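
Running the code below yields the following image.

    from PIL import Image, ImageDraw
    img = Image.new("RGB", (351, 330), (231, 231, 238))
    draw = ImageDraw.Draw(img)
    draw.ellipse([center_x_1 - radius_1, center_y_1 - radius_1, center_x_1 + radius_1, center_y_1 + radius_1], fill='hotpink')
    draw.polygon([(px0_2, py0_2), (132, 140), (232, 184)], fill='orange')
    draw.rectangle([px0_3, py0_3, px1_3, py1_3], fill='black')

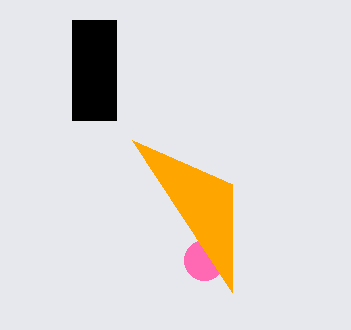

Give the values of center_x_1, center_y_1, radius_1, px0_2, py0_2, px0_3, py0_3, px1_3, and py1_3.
center_x_1 = 204; center_y_1 = 260; radius_1 = 20; px0_2 = 232; py0_2 = 292; px0_3 = 72; py0_3 = 20; px1_3 = 116; py1_3 = 120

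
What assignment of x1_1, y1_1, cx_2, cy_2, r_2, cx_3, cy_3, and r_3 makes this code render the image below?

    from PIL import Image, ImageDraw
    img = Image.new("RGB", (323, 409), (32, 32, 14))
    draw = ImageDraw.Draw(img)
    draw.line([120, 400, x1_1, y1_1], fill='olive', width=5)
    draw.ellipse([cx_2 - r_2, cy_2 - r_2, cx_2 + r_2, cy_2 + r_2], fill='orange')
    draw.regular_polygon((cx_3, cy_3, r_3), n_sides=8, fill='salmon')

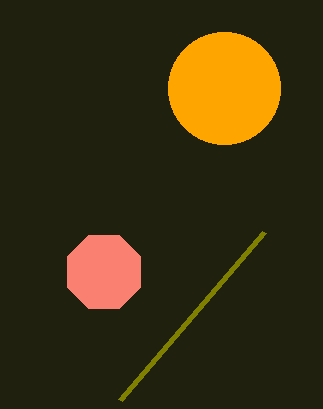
x1_1 = 264, y1_1 = 232, cx_2 = 224, cy_2 = 88, r_2 = 56, cx_3 = 104, cy_3 = 272, r_3 = 40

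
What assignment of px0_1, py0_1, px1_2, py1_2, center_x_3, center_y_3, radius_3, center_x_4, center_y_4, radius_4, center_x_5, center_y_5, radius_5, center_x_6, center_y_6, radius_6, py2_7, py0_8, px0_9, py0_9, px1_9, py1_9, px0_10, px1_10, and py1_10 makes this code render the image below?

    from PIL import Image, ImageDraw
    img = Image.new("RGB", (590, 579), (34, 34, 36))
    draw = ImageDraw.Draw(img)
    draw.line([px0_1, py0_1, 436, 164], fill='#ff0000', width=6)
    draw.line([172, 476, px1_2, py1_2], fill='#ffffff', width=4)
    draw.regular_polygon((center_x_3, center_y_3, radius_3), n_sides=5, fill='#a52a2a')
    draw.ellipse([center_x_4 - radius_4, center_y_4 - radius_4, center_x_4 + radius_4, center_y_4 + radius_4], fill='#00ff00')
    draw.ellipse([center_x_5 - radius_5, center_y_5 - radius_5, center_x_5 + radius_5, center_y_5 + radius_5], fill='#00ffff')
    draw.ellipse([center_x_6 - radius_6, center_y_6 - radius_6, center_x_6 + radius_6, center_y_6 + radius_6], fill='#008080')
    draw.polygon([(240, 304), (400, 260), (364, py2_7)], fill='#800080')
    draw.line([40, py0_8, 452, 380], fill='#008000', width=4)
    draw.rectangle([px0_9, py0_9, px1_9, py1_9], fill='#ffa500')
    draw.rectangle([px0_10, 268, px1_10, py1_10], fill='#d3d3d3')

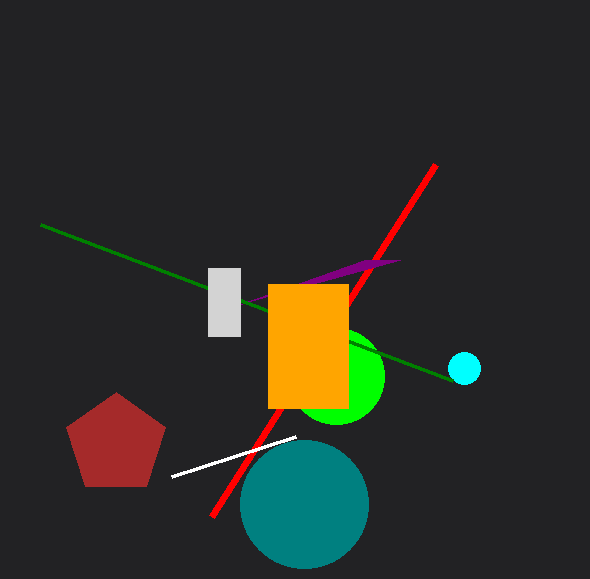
px0_1 = 212; py0_1 = 516; px1_2 = 296; py1_2 = 436; center_x_3 = 116; center_y_3 = 444; radius_3 = 52; center_x_4 = 336; center_y_4 = 376; radius_4 = 48; center_x_5 = 464; center_y_5 = 368; radius_5 = 16; center_x_6 = 304; center_y_6 = 504; radius_6 = 64; py2_7 = 260; py0_8 = 224; px0_9 = 268; py0_9 = 284; px1_9 = 348; py1_9 = 408; px0_10 = 208; px1_10 = 240; py1_10 = 336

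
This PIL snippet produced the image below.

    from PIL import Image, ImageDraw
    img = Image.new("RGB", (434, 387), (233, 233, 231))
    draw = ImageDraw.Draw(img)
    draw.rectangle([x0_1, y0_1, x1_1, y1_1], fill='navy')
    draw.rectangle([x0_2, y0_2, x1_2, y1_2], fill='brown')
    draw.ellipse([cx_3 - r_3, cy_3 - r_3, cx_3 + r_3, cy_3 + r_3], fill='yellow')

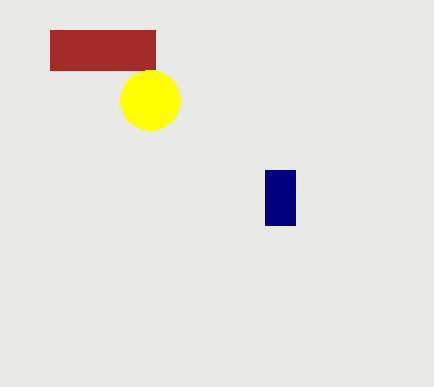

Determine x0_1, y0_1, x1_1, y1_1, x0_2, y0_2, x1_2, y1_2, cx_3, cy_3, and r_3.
x0_1 = 265; y0_1 = 170; x1_1 = 295; y1_1 = 225; x0_2 = 50; y0_2 = 30; x1_2 = 155; y1_2 = 70; cx_3 = 150; cy_3 = 100; r_3 = 30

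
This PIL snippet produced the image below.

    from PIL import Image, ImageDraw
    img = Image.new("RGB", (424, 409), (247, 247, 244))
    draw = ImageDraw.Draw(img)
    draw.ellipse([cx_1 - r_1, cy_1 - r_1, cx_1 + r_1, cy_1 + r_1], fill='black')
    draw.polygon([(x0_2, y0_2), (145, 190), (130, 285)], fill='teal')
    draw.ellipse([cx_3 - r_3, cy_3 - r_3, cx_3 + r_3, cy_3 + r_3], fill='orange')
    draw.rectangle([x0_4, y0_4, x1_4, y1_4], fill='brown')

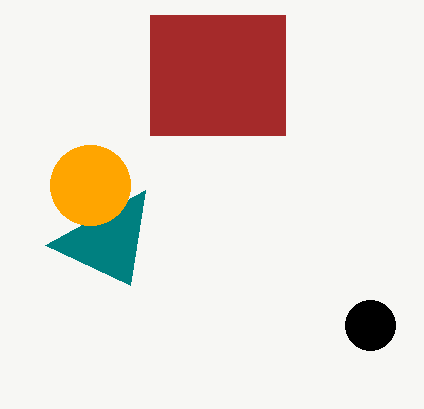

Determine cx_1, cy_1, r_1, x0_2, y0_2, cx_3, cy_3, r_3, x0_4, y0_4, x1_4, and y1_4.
cx_1 = 370; cy_1 = 325; r_1 = 25; x0_2 = 45; y0_2 = 245; cx_3 = 90; cy_3 = 185; r_3 = 40; x0_4 = 150; y0_4 = 15; x1_4 = 285; y1_4 = 135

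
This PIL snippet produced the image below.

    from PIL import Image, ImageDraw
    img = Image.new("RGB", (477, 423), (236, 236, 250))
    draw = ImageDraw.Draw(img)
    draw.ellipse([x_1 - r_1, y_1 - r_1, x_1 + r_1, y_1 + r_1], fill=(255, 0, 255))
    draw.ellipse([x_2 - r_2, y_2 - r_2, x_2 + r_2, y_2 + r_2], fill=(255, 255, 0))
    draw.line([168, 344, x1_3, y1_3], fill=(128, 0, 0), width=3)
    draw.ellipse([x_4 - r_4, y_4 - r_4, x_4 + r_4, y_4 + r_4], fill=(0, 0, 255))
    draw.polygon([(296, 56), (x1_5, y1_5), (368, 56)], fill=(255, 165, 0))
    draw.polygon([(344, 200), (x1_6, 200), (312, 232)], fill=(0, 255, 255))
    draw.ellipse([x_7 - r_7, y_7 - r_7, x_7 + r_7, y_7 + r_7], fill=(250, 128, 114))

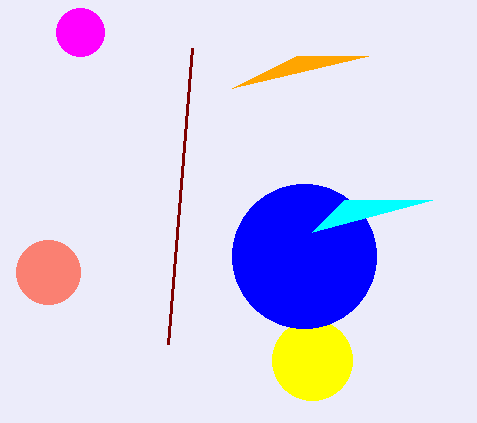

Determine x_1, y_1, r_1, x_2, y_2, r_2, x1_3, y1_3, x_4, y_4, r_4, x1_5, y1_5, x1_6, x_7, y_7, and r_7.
x_1 = 80, y_1 = 32, r_1 = 24, x_2 = 312, y_2 = 360, r_2 = 40, x1_3 = 192, y1_3 = 48, x_4 = 304, y_4 = 256, r_4 = 72, x1_5 = 232, y1_5 = 88, x1_6 = 432, x_7 = 48, y_7 = 272, r_7 = 32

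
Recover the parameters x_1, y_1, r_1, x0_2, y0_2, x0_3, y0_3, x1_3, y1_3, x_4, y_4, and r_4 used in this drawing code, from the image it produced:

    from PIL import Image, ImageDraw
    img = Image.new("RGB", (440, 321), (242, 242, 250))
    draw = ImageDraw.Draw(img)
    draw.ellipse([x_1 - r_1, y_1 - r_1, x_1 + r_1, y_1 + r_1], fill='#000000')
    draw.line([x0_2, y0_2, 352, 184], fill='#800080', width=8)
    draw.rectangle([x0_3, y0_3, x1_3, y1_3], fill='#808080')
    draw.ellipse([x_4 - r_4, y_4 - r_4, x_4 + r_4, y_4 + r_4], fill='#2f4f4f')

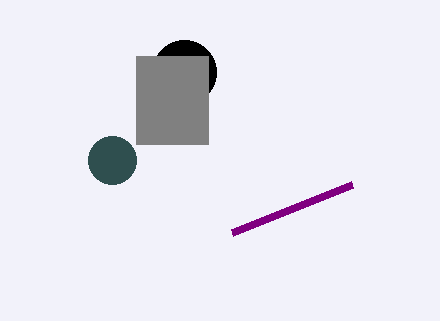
x_1 = 184, y_1 = 72, r_1 = 32, x0_2 = 232, y0_2 = 232, x0_3 = 136, y0_3 = 56, x1_3 = 208, y1_3 = 144, x_4 = 112, y_4 = 160, r_4 = 24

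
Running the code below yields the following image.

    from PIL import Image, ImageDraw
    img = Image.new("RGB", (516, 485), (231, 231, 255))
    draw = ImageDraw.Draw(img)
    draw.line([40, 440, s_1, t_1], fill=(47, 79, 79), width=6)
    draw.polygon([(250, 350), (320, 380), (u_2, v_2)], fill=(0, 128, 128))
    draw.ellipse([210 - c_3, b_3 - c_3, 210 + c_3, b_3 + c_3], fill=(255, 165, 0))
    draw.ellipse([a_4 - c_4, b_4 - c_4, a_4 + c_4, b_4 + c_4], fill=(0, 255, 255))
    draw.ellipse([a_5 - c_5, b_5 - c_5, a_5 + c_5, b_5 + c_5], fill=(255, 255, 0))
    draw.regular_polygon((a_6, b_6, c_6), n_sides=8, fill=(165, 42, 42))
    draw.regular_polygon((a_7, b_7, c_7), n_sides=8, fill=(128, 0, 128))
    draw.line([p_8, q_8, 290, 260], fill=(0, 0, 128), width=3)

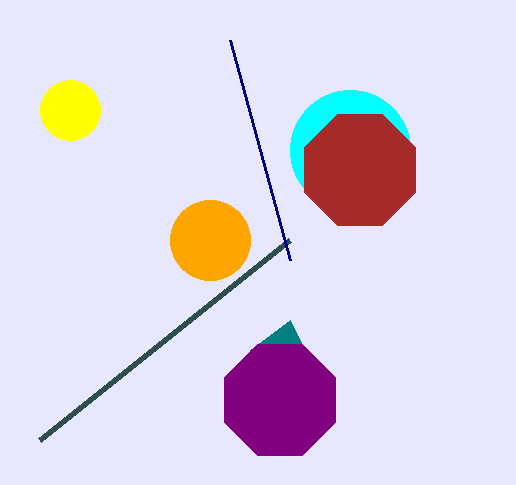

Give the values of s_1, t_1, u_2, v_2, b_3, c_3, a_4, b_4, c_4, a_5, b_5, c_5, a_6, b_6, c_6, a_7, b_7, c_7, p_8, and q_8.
s_1 = 290
t_1 = 240
u_2 = 290
v_2 = 320
b_3 = 240
c_3 = 40
a_4 = 350
b_4 = 150
c_4 = 60
a_5 = 70
b_5 = 110
c_5 = 30
a_6 = 360
b_6 = 170
c_6 = 60
a_7 = 280
b_7 = 400
c_7 = 60
p_8 = 230
q_8 = 40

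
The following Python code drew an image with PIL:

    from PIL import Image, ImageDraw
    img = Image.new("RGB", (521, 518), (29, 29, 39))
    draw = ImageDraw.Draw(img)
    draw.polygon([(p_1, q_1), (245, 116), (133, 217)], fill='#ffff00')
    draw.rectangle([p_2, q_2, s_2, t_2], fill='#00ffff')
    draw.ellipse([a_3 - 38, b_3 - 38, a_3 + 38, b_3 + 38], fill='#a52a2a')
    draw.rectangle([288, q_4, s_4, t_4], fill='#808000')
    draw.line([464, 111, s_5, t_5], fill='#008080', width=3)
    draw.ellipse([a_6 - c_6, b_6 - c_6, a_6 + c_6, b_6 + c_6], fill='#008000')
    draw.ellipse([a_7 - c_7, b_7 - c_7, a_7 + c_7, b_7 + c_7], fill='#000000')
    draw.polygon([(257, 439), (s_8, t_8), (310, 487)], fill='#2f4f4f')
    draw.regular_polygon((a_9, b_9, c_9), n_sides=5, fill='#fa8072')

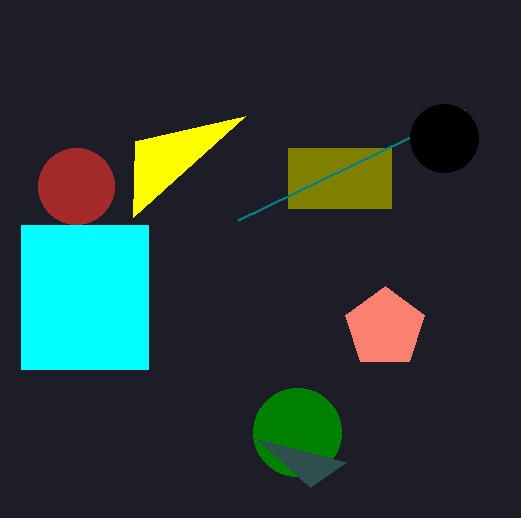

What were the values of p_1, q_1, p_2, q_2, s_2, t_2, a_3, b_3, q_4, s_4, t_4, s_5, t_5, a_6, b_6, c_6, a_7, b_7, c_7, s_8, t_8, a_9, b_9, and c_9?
p_1 = 135, q_1 = 141, p_2 = 21, q_2 = 225, s_2 = 148, t_2 = 369, a_3 = 76, b_3 = 186, q_4 = 148, s_4 = 391, t_4 = 208, s_5 = 238, t_5 = 220, a_6 = 297, b_6 = 432, c_6 = 44, a_7 = 444, b_7 = 138, c_7 = 34, s_8 = 346, t_8 = 462, a_9 = 385, b_9 = 328, c_9 = 42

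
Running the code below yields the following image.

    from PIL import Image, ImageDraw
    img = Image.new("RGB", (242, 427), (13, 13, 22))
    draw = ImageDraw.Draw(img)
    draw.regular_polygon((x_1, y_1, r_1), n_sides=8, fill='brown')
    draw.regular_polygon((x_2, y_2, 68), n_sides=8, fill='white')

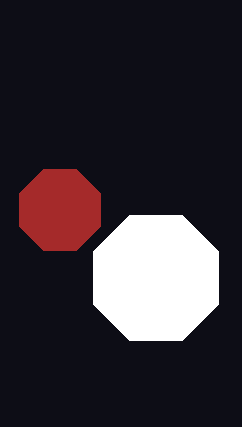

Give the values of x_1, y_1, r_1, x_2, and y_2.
x_1 = 60; y_1 = 210; r_1 = 44; x_2 = 156; y_2 = 278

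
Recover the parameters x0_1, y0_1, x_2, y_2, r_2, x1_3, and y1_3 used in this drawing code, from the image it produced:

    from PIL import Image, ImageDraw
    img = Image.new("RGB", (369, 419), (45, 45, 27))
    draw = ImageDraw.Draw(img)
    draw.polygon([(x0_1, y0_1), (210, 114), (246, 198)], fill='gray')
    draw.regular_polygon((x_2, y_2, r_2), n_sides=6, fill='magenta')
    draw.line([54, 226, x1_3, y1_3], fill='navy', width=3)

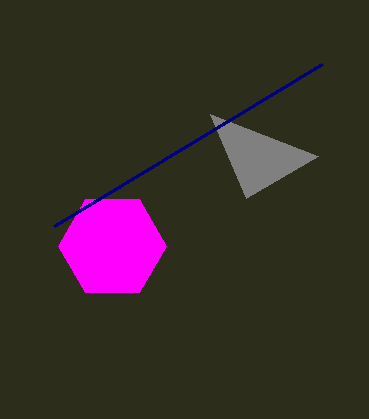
x0_1 = 318; y0_1 = 156; x_2 = 112; y_2 = 246; r_2 = 54; x1_3 = 322; y1_3 = 64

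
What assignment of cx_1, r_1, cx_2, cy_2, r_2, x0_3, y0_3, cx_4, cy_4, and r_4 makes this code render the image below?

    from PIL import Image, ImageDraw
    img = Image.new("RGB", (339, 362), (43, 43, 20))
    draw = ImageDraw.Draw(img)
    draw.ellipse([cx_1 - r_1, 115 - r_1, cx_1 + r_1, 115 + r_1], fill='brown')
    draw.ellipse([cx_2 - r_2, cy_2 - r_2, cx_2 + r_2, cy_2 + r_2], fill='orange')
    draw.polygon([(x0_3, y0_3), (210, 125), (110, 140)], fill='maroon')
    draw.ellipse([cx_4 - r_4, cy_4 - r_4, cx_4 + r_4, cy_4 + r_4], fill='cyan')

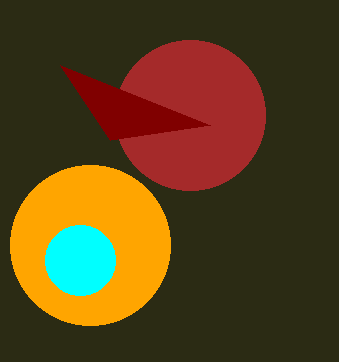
cx_1 = 190; r_1 = 75; cx_2 = 90; cy_2 = 245; r_2 = 80; x0_3 = 60; y0_3 = 65; cx_4 = 80; cy_4 = 260; r_4 = 35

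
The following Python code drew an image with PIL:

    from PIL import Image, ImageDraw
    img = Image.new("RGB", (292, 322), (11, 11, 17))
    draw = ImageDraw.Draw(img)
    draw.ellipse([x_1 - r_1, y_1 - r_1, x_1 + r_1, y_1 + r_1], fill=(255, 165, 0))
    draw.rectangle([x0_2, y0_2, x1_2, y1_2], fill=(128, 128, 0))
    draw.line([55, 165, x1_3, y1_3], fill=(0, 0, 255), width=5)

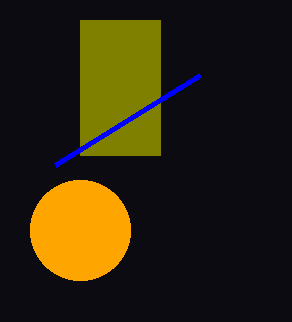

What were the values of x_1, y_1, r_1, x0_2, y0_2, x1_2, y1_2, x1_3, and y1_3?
x_1 = 80, y_1 = 230, r_1 = 50, x0_2 = 80, y0_2 = 20, x1_2 = 160, y1_2 = 155, x1_3 = 200, y1_3 = 75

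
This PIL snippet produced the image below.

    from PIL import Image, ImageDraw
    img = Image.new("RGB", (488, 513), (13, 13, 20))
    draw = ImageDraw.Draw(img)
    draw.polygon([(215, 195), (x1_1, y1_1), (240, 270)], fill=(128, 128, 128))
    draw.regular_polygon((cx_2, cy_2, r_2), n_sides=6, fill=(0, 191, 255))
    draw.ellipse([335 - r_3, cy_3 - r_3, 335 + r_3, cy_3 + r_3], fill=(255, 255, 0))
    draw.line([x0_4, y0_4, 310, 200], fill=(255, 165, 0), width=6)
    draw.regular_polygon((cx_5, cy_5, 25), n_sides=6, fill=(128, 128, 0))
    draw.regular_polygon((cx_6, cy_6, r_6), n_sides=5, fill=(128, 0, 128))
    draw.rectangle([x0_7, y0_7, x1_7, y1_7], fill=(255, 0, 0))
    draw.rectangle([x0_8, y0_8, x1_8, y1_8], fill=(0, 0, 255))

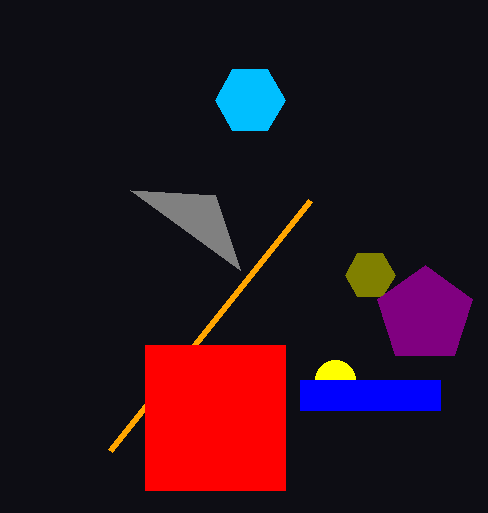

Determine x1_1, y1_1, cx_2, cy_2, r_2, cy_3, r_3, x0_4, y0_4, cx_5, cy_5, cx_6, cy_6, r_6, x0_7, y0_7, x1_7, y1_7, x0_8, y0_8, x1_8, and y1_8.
x1_1 = 130
y1_1 = 190
cx_2 = 250
cy_2 = 100
r_2 = 35
cy_3 = 380
r_3 = 20
x0_4 = 110
y0_4 = 450
cx_5 = 370
cy_5 = 275
cx_6 = 425
cy_6 = 315
r_6 = 50
x0_7 = 145
y0_7 = 345
x1_7 = 285
y1_7 = 490
x0_8 = 300
y0_8 = 380
x1_8 = 440
y1_8 = 410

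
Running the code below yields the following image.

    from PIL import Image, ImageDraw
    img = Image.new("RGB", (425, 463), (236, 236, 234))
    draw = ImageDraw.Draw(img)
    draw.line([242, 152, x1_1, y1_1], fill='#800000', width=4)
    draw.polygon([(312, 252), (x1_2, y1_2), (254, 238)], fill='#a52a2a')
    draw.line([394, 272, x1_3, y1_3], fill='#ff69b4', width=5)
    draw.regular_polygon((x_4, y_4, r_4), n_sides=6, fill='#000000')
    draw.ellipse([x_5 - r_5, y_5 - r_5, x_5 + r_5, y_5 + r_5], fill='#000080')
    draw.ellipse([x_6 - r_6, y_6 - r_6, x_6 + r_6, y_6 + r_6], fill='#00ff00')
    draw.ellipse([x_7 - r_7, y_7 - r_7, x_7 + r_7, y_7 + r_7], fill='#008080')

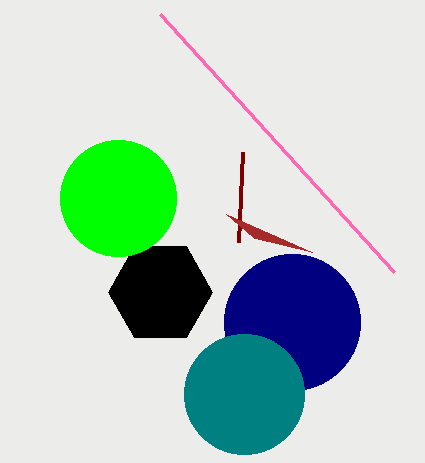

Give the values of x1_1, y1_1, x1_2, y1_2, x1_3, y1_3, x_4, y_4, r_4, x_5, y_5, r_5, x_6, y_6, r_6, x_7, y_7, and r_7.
x1_1 = 238; y1_1 = 242; x1_2 = 226; y1_2 = 214; x1_3 = 160; y1_3 = 14; x_4 = 160; y_4 = 292; r_4 = 52; x_5 = 292; y_5 = 322; r_5 = 68; x_6 = 118; y_6 = 198; r_6 = 58; x_7 = 244; y_7 = 394; r_7 = 60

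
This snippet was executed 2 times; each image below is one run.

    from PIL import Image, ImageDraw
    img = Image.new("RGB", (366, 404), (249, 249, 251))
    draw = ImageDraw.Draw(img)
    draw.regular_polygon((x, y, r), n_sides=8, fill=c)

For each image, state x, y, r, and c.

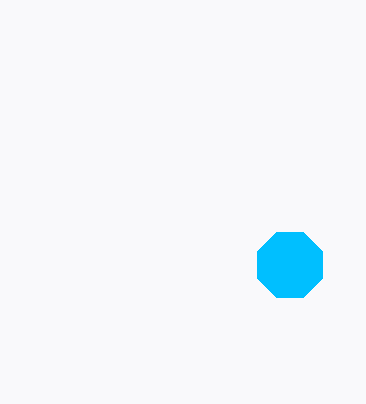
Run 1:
x = 290, y = 265, r = 35, c = 'deepskyblue'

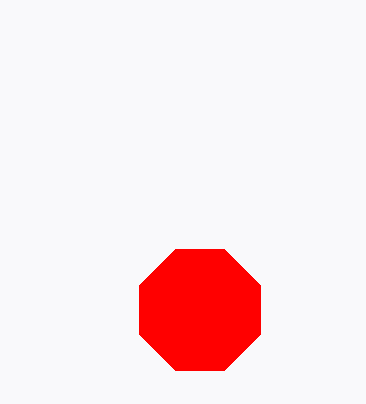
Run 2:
x = 200
y = 310
r = 65
c = 'red'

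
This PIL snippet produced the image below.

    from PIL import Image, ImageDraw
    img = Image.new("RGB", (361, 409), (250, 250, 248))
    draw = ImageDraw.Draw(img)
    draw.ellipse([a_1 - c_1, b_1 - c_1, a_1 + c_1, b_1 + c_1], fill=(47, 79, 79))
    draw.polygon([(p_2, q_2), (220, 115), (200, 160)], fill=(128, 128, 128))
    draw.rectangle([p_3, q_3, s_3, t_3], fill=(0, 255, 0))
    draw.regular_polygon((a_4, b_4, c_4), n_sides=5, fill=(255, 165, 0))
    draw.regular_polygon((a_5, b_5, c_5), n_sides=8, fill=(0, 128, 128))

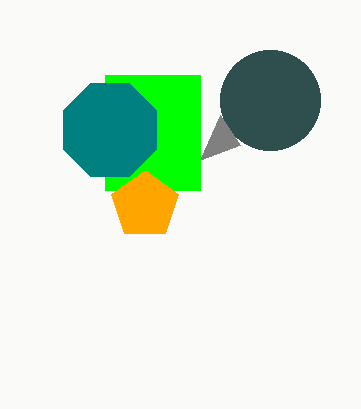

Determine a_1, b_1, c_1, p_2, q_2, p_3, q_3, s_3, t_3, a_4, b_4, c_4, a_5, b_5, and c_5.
a_1 = 270
b_1 = 100
c_1 = 50
p_2 = 240
q_2 = 145
p_3 = 105
q_3 = 75
s_3 = 200
t_3 = 190
a_4 = 145
b_4 = 205
c_4 = 35
a_5 = 110
b_5 = 130
c_5 = 50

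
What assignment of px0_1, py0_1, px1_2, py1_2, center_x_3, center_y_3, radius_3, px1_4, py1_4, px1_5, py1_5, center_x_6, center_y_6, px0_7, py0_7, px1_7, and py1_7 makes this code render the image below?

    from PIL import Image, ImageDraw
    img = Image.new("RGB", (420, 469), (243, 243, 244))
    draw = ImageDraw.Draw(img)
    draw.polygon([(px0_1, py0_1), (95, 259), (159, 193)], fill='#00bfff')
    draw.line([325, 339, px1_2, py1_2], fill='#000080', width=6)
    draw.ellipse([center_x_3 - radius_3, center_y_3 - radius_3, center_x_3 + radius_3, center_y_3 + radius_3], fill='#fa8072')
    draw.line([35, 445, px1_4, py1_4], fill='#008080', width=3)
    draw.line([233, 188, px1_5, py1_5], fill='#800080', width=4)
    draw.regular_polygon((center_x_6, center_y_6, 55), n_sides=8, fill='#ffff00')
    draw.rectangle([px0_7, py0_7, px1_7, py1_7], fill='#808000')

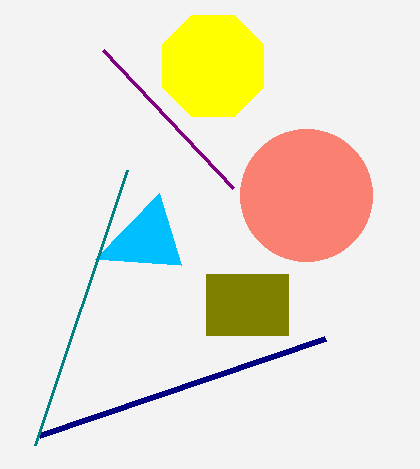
px0_1 = 181
py0_1 = 265
px1_2 = 39
py1_2 = 436
center_x_3 = 306
center_y_3 = 195
radius_3 = 66
px1_4 = 127
py1_4 = 170
px1_5 = 103
py1_5 = 50
center_x_6 = 213
center_y_6 = 66
px0_7 = 206
py0_7 = 274
px1_7 = 288
py1_7 = 335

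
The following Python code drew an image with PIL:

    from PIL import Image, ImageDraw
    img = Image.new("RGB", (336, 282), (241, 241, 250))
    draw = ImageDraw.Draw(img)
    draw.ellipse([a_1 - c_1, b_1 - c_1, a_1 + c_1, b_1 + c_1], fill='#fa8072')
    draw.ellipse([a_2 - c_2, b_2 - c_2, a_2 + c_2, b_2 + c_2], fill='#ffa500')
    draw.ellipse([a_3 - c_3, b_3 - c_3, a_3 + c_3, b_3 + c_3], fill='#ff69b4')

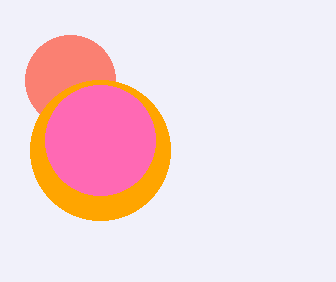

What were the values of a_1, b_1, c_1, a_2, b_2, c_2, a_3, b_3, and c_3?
a_1 = 70, b_1 = 80, c_1 = 45, a_2 = 100, b_2 = 150, c_2 = 70, a_3 = 100, b_3 = 140, c_3 = 55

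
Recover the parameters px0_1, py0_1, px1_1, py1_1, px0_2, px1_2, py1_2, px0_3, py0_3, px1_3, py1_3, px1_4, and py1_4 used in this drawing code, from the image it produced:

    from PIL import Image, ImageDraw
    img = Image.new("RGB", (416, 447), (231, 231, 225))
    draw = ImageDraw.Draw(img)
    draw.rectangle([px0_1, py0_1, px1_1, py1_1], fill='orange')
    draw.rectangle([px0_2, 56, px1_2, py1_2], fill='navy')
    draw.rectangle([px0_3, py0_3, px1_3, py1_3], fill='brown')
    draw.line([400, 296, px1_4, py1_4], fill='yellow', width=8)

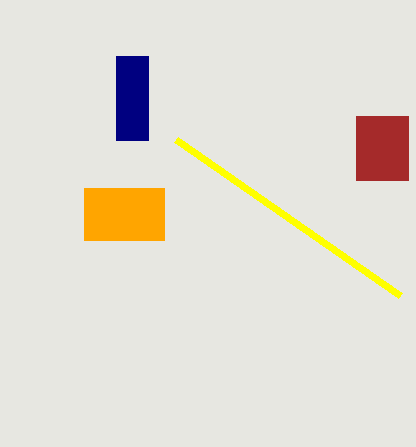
px0_1 = 84
py0_1 = 188
px1_1 = 164
py1_1 = 240
px0_2 = 116
px1_2 = 148
py1_2 = 140
px0_3 = 356
py0_3 = 116
px1_3 = 408
py1_3 = 180
px1_4 = 176
py1_4 = 140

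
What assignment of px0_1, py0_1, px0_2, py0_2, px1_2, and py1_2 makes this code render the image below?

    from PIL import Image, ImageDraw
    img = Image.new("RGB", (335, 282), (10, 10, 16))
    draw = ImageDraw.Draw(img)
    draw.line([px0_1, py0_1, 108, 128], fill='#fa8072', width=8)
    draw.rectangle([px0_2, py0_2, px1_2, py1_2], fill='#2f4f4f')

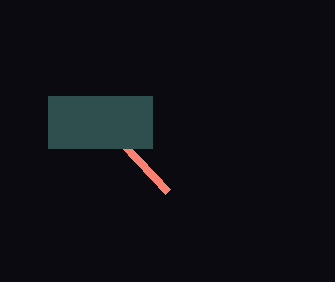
px0_1 = 168, py0_1 = 192, px0_2 = 48, py0_2 = 96, px1_2 = 152, py1_2 = 148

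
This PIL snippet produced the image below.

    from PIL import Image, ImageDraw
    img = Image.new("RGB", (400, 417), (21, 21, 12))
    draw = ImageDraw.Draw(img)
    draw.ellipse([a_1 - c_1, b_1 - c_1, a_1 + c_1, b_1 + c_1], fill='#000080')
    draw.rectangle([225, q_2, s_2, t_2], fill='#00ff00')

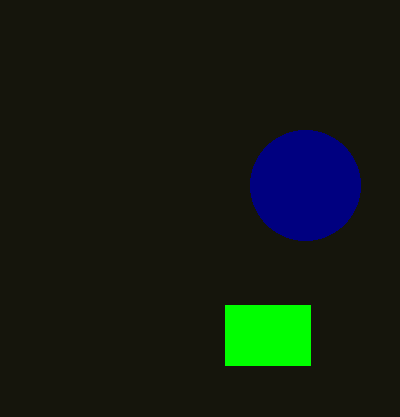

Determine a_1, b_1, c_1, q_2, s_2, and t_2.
a_1 = 305; b_1 = 185; c_1 = 55; q_2 = 305; s_2 = 310; t_2 = 365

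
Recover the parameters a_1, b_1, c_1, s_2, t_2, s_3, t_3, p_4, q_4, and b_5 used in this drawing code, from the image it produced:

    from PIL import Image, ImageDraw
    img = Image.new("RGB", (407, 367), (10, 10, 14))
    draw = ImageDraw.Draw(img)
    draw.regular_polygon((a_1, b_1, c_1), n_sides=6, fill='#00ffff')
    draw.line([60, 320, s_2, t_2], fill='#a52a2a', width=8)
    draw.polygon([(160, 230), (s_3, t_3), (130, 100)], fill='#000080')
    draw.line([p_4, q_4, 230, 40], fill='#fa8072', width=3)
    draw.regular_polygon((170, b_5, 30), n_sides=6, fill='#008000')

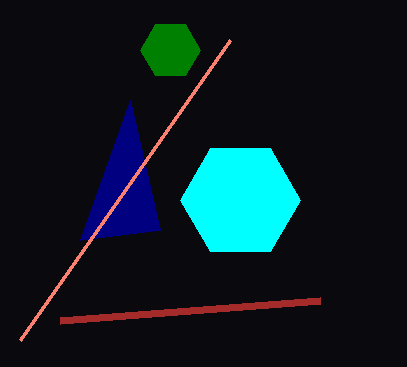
a_1 = 240
b_1 = 200
c_1 = 60
s_2 = 320
t_2 = 300
s_3 = 80
t_3 = 240
p_4 = 20
q_4 = 340
b_5 = 50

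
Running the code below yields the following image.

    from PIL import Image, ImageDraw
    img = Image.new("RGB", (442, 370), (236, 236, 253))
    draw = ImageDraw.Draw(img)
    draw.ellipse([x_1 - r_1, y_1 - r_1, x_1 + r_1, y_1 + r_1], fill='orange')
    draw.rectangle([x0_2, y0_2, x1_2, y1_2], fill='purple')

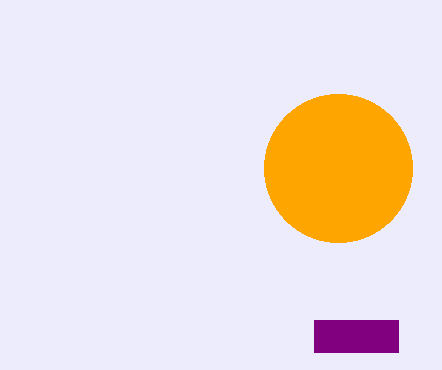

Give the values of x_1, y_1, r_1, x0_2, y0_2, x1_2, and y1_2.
x_1 = 338, y_1 = 168, r_1 = 74, x0_2 = 314, y0_2 = 320, x1_2 = 398, y1_2 = 352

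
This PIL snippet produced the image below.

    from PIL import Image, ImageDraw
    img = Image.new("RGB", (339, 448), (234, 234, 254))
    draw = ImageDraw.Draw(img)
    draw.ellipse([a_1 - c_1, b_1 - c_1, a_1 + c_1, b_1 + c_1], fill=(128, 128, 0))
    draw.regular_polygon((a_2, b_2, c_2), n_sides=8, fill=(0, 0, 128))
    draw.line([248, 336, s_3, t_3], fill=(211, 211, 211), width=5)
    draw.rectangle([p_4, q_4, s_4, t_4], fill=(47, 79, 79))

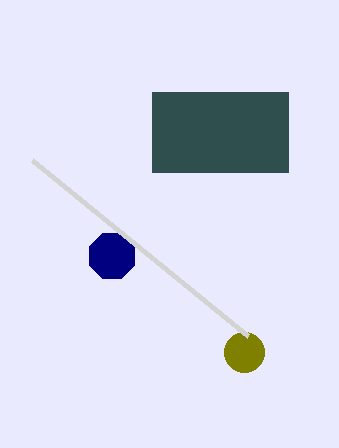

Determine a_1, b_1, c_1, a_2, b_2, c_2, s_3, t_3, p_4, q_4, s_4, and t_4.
a_1 = 244, b_1 = 352, c_1 = 20, a_2 = 112, b_2 = 256, c_2 = 24, s_3 = 32, t_3 = 160, p_4 = 152, q_4 = 92, s_4 = 288, t_4 = 172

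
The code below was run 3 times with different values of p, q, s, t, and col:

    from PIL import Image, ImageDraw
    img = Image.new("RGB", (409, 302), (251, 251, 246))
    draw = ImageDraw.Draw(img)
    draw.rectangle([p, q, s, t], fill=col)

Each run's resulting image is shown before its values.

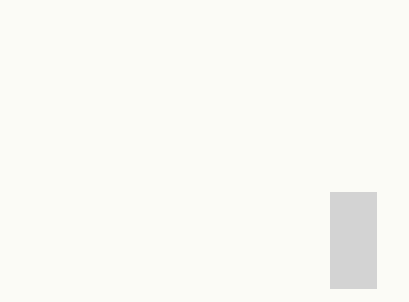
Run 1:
p = 330; q = 192; s = 376; t = 288; col = 'lightgray'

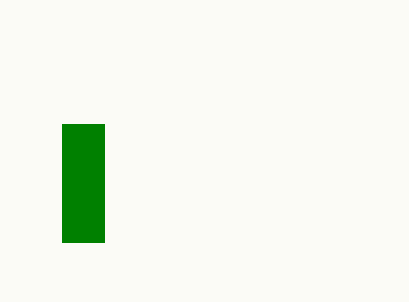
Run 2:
p = 62, q = 124, s = 104, t = 242, col = 'green'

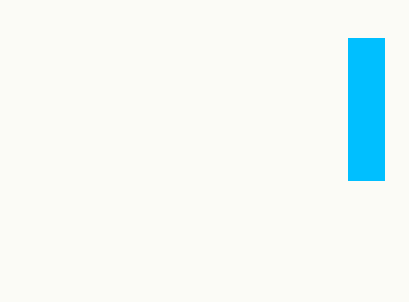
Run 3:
p = 348
q = 38
s = 384
t = 180
col = 'deepskyblue'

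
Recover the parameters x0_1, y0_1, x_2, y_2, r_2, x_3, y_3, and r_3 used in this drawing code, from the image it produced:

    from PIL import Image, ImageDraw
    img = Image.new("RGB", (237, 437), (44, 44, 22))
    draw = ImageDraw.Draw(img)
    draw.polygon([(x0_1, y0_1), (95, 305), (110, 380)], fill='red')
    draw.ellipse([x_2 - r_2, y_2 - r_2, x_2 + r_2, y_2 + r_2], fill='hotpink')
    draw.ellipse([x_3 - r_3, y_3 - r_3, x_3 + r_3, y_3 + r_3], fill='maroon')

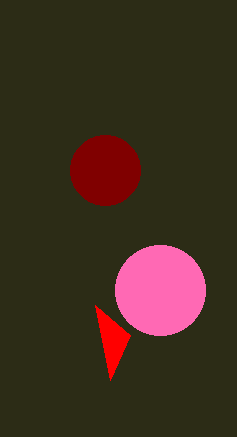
x0_1 = 130, y0_1 = 335, x_2 = 160, y_2 = 290, r_2 = 45, x_3 = 105, y_3 = 170, r_3 = 35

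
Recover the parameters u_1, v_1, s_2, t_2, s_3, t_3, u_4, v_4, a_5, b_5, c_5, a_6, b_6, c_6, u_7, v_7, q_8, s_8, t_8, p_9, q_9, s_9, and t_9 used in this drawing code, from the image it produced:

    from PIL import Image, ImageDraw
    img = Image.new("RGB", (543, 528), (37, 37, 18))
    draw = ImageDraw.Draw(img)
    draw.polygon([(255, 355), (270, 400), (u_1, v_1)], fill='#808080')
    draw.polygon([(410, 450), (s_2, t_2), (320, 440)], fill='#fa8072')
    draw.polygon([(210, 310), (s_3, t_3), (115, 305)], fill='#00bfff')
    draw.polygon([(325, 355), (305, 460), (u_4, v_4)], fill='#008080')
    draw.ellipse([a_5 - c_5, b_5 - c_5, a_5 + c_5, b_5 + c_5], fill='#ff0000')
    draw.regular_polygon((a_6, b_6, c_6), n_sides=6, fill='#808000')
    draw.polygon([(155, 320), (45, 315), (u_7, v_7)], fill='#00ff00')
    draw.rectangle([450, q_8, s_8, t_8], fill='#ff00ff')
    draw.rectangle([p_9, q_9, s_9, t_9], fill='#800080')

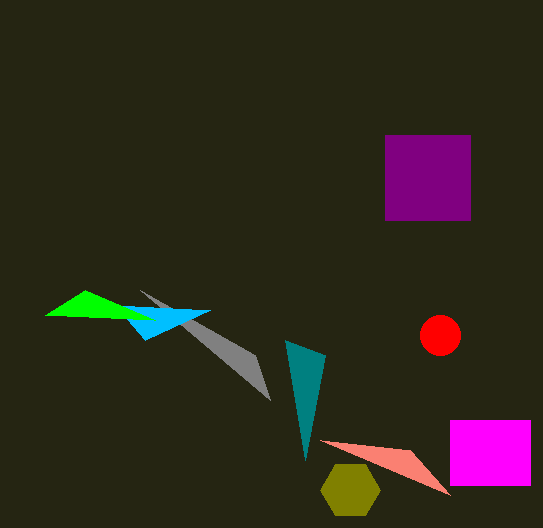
u_1 = 140, v_1 = 290, s_2 = 450, t_2 = 495, s_3 = 145, t_3 = 340, u_4 = 285, v_4 = 340, a_5 = 440, b_5 = 335, c_5 = 20, a_6 = 350, b_6 = 490, c_6 = 30, u_7 = 85, v_7 = 290, q_8 = 420, s_8 = 530, t_8 = 485, p_9 = 385, q_9 = 135, s_9 = 470, t_9 = 220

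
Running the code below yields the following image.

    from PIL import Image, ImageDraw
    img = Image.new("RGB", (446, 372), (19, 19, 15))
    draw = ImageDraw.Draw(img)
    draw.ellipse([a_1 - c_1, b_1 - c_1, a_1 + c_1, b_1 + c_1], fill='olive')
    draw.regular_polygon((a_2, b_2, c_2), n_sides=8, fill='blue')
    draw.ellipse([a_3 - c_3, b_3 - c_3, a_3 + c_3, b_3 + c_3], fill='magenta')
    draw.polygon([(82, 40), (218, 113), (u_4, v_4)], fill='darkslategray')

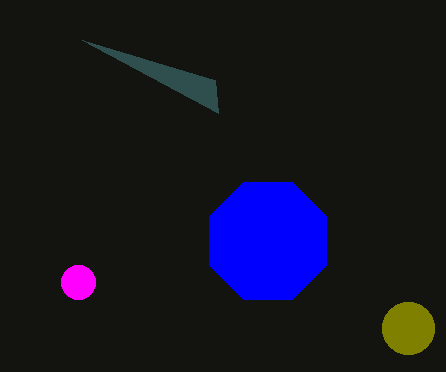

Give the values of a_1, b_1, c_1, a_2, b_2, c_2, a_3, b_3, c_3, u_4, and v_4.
a_1 = 408
b_1 = 328
c_1 = 26
a_2 = 268
b_2 = 241
c_2 = 63
a_3 = 78
b_3 = 282
c_3 = 17
u_4 = 215
v_4 = 80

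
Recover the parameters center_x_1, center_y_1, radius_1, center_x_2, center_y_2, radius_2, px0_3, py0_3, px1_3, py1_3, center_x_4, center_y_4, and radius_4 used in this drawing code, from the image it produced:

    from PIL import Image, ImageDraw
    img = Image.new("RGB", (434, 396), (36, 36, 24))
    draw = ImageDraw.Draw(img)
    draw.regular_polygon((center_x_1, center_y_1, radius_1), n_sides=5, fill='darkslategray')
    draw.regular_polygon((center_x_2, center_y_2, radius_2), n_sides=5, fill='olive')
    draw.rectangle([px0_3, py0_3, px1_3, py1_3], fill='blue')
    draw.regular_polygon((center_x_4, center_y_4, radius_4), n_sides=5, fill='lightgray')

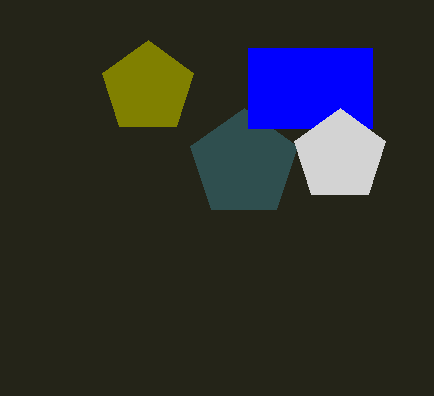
center_x_1 = 244; center_y_1 = 164; radius_1 = 56; center_x_2 = 148; center_y_2 = 88; radius_2 = 48; px0_3 = 248; py0_3 = 48; px1_3 = 372; py1_3 = 128; center_x_4 = 340; center_y_4 = 156; radius_4 = 48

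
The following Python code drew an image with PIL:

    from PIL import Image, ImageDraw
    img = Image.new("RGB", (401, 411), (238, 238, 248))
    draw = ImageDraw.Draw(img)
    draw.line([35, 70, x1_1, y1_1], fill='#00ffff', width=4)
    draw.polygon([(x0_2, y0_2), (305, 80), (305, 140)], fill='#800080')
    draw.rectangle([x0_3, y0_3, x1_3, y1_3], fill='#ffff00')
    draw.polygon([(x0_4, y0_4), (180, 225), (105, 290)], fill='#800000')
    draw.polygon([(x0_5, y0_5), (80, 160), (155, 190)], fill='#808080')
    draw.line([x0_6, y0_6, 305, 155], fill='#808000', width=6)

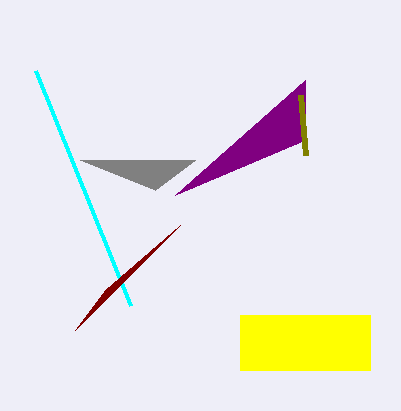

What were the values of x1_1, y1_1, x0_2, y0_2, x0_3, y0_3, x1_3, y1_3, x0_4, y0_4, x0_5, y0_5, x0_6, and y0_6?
x1_1 = 130; y1_1 = 305; x0_2 = 175; y0_2 = 195; x0_3 = 240; y0_3 = 315; x1_3 = 370; y1_3 = 370; x0_4 = 75; y0_4 = 330; x0_5 = 195; y0_5 = 160; x0_6 = 300; y0_6 = 95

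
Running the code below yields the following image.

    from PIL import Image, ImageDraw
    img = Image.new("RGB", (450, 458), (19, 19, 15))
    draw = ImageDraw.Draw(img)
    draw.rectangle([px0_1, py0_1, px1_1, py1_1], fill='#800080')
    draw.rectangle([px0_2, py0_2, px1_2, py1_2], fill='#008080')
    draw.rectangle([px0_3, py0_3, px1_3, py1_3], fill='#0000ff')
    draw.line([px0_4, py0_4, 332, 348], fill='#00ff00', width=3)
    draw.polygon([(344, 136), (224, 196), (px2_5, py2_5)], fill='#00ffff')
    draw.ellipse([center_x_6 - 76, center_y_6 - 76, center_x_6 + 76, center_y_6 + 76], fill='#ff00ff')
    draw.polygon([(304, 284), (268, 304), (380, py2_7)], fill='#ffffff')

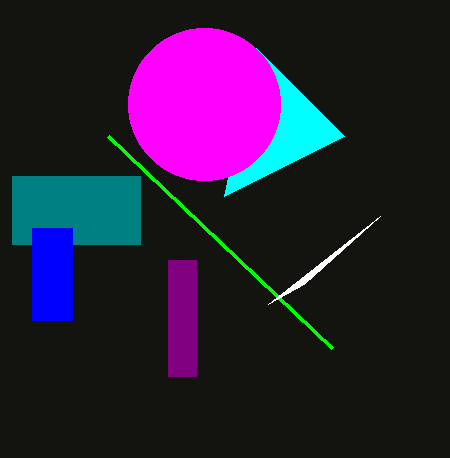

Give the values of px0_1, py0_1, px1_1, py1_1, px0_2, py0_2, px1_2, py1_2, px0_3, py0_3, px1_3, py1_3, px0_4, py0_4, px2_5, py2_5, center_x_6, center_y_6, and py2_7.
px0_1 = 168
py0_1 = 260
px1_1 = 196
py1_1 = 376
px0_2 = 12
py0_2 = 176
px1_2 = 140
py1_2 = 244
px0_3 = 32
py0_3 = 228
px1_3 = 72
py1_3 = 320
px0_4 = 108
py0_4 = 136
px2_5 = 256
py2_5 = 48
center_x_6 = 204
center_y_6 = 104
py2_7 = 216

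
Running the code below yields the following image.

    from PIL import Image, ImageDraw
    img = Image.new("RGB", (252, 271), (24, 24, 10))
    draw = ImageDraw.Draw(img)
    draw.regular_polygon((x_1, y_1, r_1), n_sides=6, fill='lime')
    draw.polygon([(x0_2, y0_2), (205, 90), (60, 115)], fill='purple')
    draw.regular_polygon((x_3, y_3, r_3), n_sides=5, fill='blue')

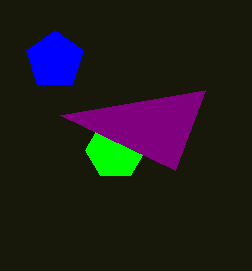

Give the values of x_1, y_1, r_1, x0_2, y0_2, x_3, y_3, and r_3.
x_1 = 115; y_1 = 150; r_1 = 30; x0_2 = 175; y0_2 = 170; x_3 = 55; y_3 = 60; r_3 = 30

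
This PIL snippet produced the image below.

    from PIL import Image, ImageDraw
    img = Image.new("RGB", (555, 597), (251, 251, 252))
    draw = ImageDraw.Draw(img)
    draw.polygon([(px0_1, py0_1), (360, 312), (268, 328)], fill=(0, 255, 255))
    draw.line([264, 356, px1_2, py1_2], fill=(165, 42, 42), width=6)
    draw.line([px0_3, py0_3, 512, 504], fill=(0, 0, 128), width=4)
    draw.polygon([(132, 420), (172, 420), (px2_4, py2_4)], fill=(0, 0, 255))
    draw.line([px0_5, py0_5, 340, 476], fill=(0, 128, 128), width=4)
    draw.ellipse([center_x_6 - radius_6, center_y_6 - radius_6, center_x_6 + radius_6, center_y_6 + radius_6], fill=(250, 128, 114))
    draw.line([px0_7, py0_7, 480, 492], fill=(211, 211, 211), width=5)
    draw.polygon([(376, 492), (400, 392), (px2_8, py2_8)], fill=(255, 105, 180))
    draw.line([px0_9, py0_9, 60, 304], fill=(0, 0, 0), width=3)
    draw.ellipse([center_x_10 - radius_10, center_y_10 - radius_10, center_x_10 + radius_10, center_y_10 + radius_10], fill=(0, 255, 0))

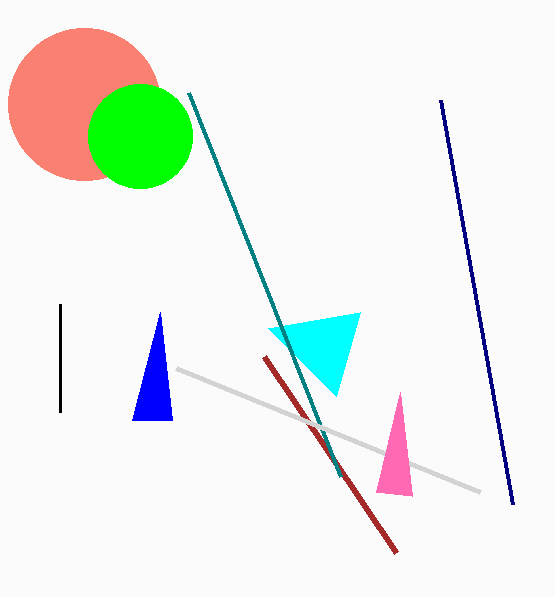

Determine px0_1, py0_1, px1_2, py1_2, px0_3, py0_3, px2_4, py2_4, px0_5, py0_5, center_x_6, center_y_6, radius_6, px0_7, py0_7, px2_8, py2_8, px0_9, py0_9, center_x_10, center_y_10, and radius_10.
px0_1 = 336
py0_1 = 396
px1_2 = 396
py1_2 = 552
px0_3 = 440
py0_3 = 100
px2_4 = 160
py2_4 = 312
px0_5 = 188
py0_5 = 92
center_x_6 = 84
center_y_6 = 104
radius_6 = 76
px0_7 = 176
py0_7 = 368
px2_8 = 412
py2_8 = 496
px0_9 = 60
py0_9 = 412
center_x_10 = 140
center_y_10 = 136
radius_10 = 52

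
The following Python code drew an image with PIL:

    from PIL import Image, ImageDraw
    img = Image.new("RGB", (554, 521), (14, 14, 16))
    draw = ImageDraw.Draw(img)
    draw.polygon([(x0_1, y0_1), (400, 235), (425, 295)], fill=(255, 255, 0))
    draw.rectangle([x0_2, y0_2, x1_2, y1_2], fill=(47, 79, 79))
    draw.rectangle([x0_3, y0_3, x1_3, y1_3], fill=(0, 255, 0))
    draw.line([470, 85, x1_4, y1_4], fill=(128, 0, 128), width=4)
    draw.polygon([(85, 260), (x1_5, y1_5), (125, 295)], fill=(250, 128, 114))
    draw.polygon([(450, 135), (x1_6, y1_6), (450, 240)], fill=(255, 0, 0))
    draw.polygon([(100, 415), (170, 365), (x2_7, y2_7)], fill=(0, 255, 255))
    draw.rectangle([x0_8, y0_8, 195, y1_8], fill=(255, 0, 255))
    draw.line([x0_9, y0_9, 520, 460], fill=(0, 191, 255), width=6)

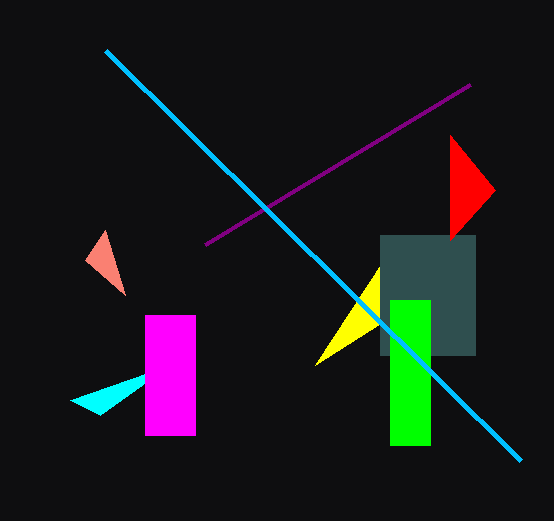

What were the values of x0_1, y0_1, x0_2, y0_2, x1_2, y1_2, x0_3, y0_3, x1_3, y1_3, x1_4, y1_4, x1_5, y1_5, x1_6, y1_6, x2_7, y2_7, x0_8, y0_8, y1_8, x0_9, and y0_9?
x0_1 = 315; y0_1 = 365; x0_2 = 380; y0_2 = 235; x1_2 = 475; y1_2 = 355; x0_3 = 390; y0_3 = 300; x1_3 = 430; y1_3 = 445; x1_4 = 205; y1_4 = 245; x1_5 = 105; y1_5 = 230; x1_6 = 495; y1_6 = 190; x2_7 = 70; y2_7 = 400; x0_8 = 145; y0_8 = 315; y1_8 = 435; x0_9 = 105; y0_9 = 50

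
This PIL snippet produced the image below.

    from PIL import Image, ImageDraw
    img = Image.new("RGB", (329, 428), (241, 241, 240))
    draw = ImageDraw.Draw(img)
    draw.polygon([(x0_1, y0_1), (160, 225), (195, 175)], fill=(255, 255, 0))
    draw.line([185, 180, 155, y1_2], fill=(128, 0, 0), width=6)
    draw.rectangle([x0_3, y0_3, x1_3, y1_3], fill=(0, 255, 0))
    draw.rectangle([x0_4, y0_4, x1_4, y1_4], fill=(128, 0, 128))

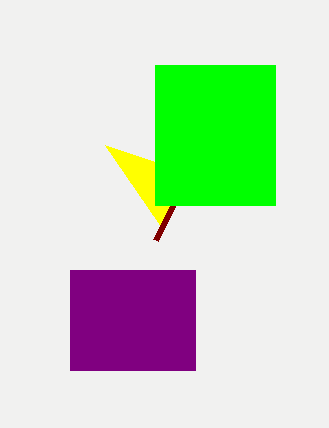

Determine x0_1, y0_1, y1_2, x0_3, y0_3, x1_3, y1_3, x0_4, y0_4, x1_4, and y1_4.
x0_1 = 105
y0_1 = 145
y1_2 = 240
x0_3 = 155
y0_3 = 65
x1_3 = 275
y1_3 = 205
x0_4 = 70
y0_4 = 270
x1_4 = 195
y1_4 = 370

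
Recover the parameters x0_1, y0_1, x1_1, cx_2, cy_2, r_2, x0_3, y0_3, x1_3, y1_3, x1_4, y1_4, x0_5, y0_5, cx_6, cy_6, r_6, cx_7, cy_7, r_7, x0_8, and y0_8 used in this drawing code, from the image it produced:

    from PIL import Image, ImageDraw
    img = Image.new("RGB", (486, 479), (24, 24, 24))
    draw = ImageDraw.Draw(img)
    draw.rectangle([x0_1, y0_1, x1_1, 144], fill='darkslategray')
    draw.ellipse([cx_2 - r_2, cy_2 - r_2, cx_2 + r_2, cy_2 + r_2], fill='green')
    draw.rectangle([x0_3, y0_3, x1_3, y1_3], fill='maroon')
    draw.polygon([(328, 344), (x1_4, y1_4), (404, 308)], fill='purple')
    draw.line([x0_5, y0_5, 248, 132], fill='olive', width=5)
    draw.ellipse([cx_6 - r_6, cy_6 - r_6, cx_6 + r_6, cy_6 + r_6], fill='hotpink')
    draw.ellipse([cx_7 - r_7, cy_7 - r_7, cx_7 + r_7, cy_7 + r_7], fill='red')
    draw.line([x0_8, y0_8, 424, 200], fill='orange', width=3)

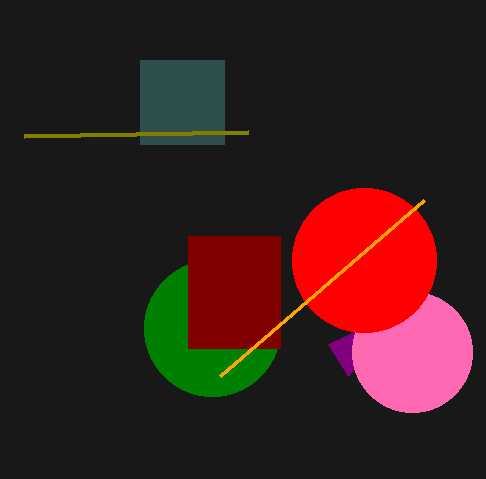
x0_1 = 140; y0_1 = 60; x1_1 = 224; cx_2 = 212; cy_2 = 328; r_2 = 68; x0_3 = 188; y0_3 = 236; x1_3 = 280; y1_3 = 348; x1_4 = 348; y1_4 = 376; x0_5 = 24; y0_5 = 136; cx_6 = 412; cy_6 = 352; r_6 = 60; cx_7 = 364; cy_7 = 260; r_7 = 72; x0_8 = 220; y0_8 = 376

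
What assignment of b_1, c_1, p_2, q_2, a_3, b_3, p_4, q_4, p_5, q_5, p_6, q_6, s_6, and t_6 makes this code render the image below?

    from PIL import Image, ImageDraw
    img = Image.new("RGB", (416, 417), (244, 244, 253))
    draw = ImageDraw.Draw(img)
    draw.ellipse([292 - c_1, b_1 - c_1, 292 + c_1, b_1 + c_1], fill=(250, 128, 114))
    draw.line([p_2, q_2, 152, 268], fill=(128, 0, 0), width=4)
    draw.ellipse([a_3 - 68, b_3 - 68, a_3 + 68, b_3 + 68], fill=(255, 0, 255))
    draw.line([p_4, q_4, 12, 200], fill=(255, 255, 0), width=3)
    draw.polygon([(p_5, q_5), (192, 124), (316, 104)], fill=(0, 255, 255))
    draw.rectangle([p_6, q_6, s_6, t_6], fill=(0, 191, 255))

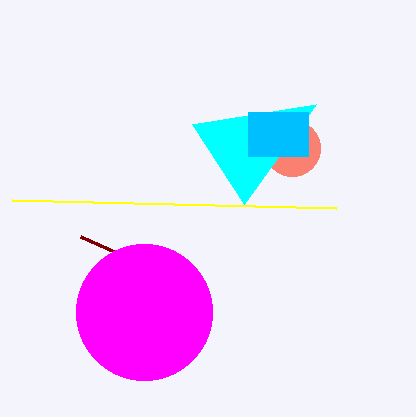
b_1 = 148, c_1 = 28, p_2 = 80, q_2 = 236, a_3 = 144, b_3 = 312, p_4 = 336, q_4 = 208, p_5 = 244, q_5 = 204, p_6 = 248, q_6 = 112, s_6 = 308, t_6 = 156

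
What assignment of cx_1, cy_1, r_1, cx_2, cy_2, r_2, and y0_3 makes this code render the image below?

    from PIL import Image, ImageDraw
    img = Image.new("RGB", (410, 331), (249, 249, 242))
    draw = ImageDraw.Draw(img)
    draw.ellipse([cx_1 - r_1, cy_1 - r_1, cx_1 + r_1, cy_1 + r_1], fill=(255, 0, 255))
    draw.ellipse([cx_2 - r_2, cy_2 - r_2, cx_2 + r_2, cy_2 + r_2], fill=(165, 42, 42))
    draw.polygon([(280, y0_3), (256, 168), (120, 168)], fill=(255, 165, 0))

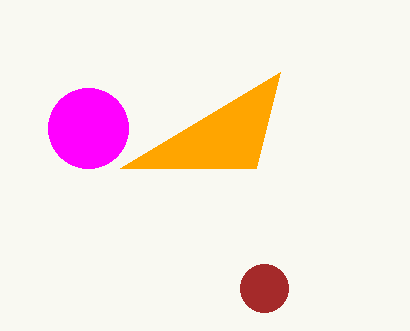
cx_1 = 88, cy_1 = 128, r_1 = 40, cx_2 = 264, cy_2 = 288, r_2 = 24, y0_3 = 72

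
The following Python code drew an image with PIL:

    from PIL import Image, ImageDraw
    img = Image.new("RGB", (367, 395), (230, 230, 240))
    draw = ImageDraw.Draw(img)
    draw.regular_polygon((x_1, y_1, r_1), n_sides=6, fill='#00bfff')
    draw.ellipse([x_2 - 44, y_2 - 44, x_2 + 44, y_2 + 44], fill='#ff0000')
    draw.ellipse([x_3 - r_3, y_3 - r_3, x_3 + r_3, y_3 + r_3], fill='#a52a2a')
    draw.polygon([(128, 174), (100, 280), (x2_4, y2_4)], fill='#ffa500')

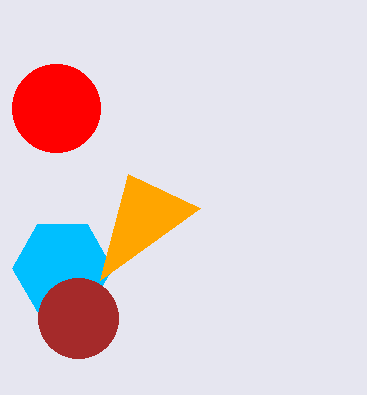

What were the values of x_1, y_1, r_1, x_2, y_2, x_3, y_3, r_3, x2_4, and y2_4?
x_1 = 62; y_1 = 268; r_1 = 50; x_2 = 56; y_2 = 108; x_3 = 78; y_3 = 318; r_3 = 40; x2_4 = 200; y2_4 = 208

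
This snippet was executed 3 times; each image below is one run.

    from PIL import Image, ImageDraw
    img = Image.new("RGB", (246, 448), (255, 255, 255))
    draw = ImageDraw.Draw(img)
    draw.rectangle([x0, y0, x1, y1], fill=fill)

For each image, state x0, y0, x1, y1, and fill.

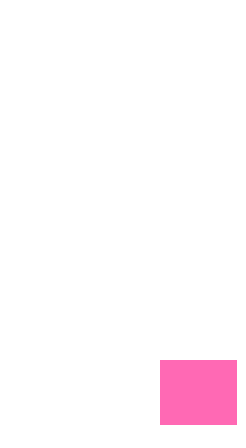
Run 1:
x0 = 160, y0 = 360, x1 = 236, y1 = 424, fill = 'hotpink'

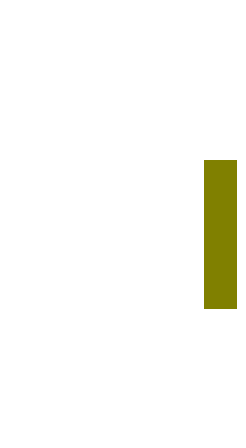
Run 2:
x0 = 204, y0 = 160, x1 = 236, y1 = 308, fill = 'olive'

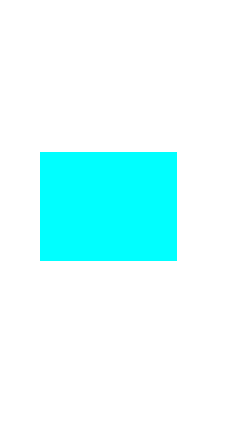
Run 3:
x0 = 40, y0 = 152, x1 = 176, y1 = 260, fill = 'cyan'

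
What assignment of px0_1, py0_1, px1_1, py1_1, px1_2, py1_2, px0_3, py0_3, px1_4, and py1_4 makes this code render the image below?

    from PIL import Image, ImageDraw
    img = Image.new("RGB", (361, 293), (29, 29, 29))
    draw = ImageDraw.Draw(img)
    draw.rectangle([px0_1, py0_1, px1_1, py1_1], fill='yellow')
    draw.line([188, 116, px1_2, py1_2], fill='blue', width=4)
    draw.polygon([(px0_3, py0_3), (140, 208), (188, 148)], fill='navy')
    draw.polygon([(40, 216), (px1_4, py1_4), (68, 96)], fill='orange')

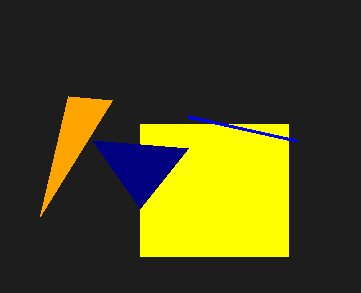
px0_1 = 140
py0_1 = 124
px1_1 = 288
py1_1 = 256
px1_2 = 296
py1_2 = 140
px0_3 = 92
py0_3 = 140
px1_4 = 112
py1_4 = 100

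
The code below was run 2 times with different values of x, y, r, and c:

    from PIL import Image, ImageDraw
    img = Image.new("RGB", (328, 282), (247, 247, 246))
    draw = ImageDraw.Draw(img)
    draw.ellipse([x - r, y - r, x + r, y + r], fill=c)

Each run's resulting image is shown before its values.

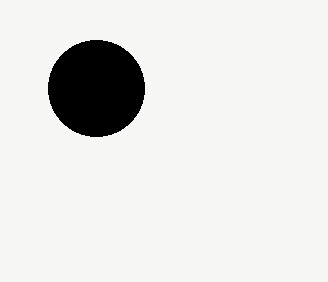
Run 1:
x = 96, y = 88, r = 48, c = 'black'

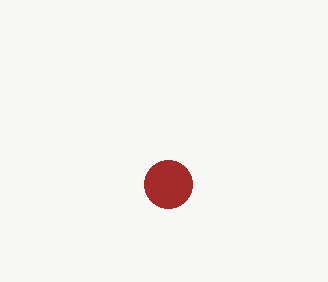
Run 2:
x = 168; y = 184; r = 24; c = 'brown'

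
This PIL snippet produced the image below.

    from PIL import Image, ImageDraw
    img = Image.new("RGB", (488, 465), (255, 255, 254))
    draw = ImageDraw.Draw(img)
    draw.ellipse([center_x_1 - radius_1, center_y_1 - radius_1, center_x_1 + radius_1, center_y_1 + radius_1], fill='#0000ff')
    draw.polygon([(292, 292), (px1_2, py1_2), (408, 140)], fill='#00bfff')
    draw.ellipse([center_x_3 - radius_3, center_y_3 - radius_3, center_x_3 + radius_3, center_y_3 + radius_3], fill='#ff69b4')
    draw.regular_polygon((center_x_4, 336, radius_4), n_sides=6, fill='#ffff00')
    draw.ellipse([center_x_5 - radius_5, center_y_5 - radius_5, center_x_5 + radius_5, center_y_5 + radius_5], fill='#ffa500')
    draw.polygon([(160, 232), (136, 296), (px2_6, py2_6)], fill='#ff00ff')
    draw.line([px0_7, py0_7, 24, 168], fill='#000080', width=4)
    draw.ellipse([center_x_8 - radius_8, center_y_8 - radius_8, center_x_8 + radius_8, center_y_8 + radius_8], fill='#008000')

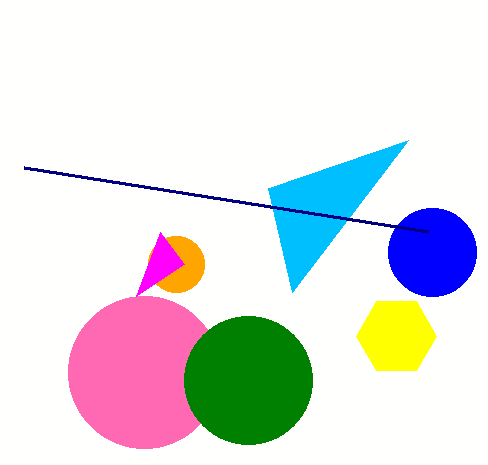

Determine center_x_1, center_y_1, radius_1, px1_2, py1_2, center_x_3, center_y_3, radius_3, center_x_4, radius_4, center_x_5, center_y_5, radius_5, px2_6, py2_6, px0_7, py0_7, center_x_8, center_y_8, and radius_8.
center_x_1 = 432
center_y_1 = 252
radius_1 = 44
px1_2 = 268
py1_2 = 188
center_x_3 = 144
center_y_3 = 372
radius_3 = 76
center_x_4 = 396
radius_4 = 40
center_x_5 = 176
center_y_5 = 264
radius_5 = 28
px2_6 = 184
py2_6 = 264
px0_7 = 428
py0_7 = 232
center_x_8 = 248
center_y_8 = 380
radius_8 = 64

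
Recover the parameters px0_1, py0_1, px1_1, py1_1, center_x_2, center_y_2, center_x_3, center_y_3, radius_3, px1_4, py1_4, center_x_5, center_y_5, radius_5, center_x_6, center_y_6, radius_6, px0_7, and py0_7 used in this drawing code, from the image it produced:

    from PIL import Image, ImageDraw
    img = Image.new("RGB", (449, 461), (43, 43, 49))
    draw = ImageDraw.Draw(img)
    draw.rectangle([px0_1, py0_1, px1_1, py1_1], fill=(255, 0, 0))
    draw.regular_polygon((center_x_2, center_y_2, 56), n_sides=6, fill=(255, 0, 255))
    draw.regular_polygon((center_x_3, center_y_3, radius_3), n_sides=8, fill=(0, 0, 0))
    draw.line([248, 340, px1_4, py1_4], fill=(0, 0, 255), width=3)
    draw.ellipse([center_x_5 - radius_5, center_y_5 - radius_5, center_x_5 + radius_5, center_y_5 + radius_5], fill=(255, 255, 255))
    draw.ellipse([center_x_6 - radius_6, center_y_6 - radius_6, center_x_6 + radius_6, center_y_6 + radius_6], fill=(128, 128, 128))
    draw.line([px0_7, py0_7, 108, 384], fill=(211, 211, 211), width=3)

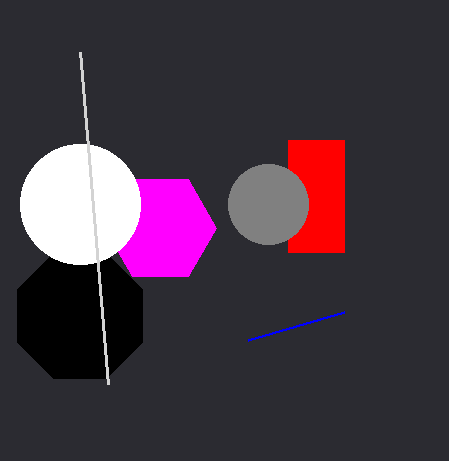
px0_1 = 288
py0_1 = 140
px1_1 = 344
py1_1 = 252
center_x_2 = 160
center_y_2 = 228
center_x_3 = 80
center_y_3 = 316
radius_3 = 68
px1_4 = 344
py1_4 = 312
center_x_5 = 80
center_y_5 = 204
radius_5 = 60
center_x_6 = 268
center_y_6 = 204
radius_6 = 40
px0_7 = 80
py0_7 = 52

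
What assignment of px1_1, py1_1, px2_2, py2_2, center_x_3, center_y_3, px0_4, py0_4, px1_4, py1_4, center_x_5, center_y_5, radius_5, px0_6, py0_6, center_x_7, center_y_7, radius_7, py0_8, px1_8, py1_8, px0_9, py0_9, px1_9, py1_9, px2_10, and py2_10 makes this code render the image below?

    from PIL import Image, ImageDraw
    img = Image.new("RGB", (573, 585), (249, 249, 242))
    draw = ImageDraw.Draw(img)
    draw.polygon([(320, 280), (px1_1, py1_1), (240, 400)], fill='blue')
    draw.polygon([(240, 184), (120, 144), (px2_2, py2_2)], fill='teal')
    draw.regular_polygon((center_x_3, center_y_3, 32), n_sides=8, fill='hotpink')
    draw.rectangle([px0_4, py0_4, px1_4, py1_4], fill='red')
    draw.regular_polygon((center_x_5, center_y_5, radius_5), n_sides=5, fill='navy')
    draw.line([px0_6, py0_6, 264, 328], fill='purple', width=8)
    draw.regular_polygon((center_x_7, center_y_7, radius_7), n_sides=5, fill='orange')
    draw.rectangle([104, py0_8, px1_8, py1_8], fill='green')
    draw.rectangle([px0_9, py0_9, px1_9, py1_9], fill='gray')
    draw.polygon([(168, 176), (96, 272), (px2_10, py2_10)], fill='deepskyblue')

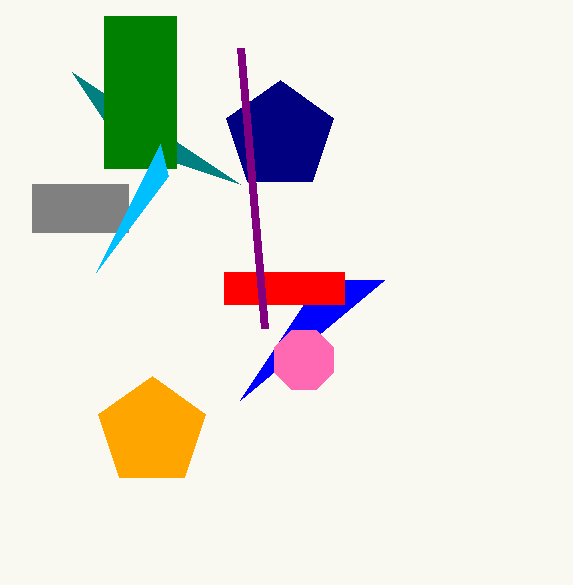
px1_1 = 384; py1_1 = 280; px2_2 = 72; py2_2 = 72; center_x_3 = 304; center_y_3 = 360; px0_4 = 224; py0_4 = 272; px1_4 = 344; py1_4 = 304; center_x_5 = 280; center_y_5 = 136; radius_5 = 56; px0_6 = 240; py0_6 = 48; center_x_7 = 152; center_y_7 = 432; radius_7 = 56; py0_8 = 16; px1_8 = 176; py1_8 = 168; px0_9 = 32; py0_9 = 184; px1_9 = 128; py1_9 = 232; px2_10 = 160; py2_10 = 144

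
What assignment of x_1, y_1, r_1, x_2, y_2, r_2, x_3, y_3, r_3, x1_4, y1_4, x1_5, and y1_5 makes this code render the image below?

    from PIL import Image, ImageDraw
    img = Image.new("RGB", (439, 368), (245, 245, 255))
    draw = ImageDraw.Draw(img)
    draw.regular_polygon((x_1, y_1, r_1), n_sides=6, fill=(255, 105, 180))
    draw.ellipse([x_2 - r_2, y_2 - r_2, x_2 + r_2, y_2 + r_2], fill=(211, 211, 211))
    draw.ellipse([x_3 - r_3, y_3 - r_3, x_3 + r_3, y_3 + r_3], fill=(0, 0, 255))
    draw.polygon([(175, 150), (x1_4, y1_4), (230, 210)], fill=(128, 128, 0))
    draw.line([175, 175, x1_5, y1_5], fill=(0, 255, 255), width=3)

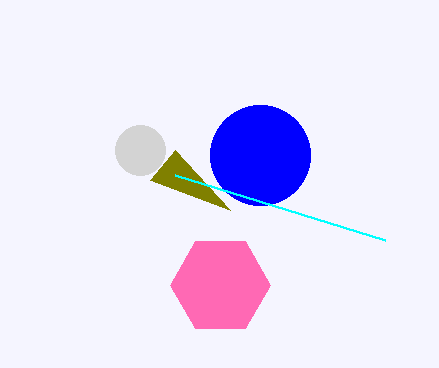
x_1 = 220
y_1 = 285
r_1 = 50
x_2 = 140
y_2 = 150
r_2 = 25
x_3 = 260
y_3 = 155
r_3 = 50
x1_4 = 150
y1_4 = 180
x1_5 = 385
y1_5 = 240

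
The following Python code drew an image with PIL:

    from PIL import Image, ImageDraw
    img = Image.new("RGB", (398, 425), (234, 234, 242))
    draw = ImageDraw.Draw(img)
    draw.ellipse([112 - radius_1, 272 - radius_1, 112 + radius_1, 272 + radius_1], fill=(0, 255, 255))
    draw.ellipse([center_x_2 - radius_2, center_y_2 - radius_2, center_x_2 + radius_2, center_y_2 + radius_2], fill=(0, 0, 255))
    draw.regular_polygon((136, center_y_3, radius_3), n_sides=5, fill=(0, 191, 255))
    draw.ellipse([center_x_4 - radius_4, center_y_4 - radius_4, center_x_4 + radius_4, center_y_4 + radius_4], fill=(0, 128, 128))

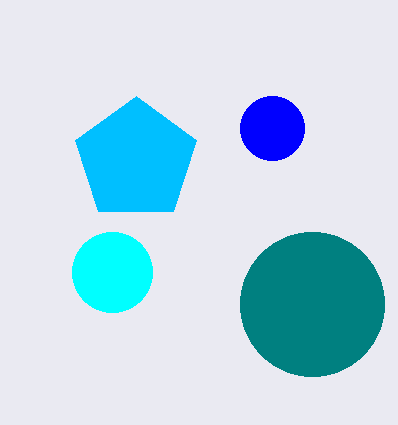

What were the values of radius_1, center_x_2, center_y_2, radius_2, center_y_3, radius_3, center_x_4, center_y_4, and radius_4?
radius_1 = 40; center_x_2 = 272; center_y_2 = 128; radius_2 = 32; center_y_3 = 160; radius_3 = 64; center_x_4 = 312; center_y_4 = 304; radius_4 = 72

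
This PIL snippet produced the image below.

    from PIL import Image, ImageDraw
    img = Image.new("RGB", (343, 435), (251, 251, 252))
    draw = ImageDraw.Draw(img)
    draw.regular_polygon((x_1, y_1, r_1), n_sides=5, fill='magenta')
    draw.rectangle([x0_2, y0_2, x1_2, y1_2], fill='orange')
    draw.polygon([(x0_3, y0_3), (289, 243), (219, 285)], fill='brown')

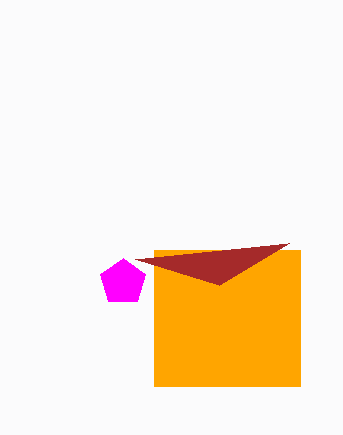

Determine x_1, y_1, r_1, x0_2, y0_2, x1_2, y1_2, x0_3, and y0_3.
x_1 = 123
y_1 = 282
r_1 = 24
x0_2 = 154
y0_2 = 250
x1_2 = 300
y1_2 = 386
x0_3 = 135
y0_3 = 259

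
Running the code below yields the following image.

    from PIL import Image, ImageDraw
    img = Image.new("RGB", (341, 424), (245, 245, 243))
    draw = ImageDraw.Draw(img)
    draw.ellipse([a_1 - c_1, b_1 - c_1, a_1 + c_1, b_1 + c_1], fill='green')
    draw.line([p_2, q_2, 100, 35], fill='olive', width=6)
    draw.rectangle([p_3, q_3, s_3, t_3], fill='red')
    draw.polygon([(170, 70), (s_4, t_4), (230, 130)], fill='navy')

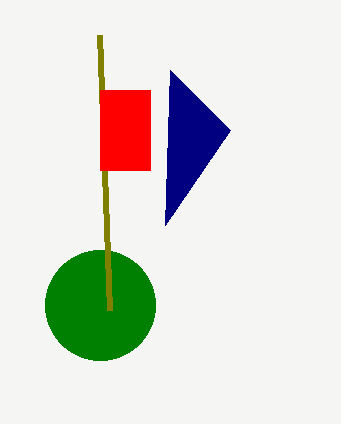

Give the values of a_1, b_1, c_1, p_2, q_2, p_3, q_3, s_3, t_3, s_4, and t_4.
a_1 = 100; b_1 = 305; c_1 = 55; p_2 = 110; q_2 = 310; p_3 = 100; q_3 = 90; s_3 = 150; t_3 = 170; s_4 = 165; t_4 = 225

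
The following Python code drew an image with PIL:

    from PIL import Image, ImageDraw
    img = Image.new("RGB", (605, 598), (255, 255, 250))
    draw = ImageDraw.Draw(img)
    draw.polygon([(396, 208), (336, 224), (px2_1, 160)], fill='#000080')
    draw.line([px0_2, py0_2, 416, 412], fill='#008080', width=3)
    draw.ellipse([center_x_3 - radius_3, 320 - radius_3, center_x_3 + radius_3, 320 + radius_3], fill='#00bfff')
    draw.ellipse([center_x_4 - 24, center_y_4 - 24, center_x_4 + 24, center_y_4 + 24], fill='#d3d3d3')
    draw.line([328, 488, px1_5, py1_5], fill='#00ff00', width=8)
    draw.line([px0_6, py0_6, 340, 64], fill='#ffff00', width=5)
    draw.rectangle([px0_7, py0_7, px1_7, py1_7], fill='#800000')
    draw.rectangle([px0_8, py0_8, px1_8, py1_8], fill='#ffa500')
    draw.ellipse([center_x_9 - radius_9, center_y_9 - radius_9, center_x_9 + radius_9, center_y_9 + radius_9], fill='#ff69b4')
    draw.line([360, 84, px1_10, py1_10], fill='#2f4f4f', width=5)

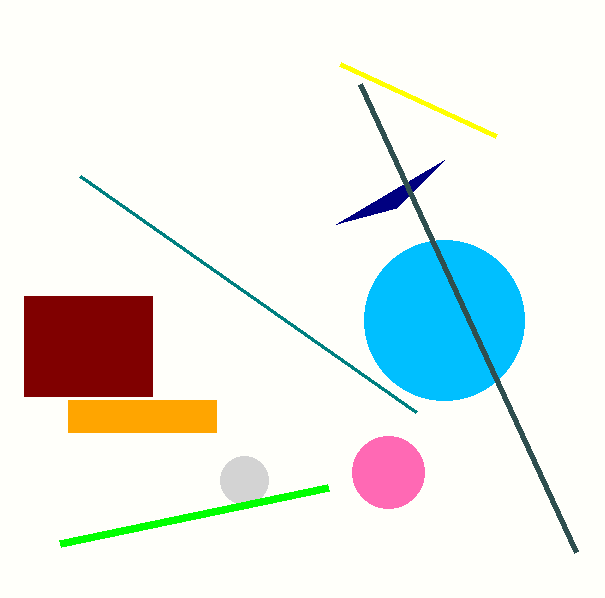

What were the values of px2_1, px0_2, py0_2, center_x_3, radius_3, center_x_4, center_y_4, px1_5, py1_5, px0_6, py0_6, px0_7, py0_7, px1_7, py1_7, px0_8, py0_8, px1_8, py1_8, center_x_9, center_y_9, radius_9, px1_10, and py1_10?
px2_1 = 444
px0_2 = 80
py0_2 = 176
center_x_3 = 444
radius_3 = 80
center_x_4 = 244
center_y_4 = 480
px1_5 = 60
py1_5 = 544
px0_6 = 496
py0_6 = 136
px0_7 = 24
py0_7 = 296
px1_7 = 152
py1_7 = 396
px0_8 = 68
py0_8 = 400
px1_8 = 216
py1_8 = 432
center_x_9 = 388
center_y_9 = 472
radius_9 = 36
px1_10 = 576
py1_10 = 552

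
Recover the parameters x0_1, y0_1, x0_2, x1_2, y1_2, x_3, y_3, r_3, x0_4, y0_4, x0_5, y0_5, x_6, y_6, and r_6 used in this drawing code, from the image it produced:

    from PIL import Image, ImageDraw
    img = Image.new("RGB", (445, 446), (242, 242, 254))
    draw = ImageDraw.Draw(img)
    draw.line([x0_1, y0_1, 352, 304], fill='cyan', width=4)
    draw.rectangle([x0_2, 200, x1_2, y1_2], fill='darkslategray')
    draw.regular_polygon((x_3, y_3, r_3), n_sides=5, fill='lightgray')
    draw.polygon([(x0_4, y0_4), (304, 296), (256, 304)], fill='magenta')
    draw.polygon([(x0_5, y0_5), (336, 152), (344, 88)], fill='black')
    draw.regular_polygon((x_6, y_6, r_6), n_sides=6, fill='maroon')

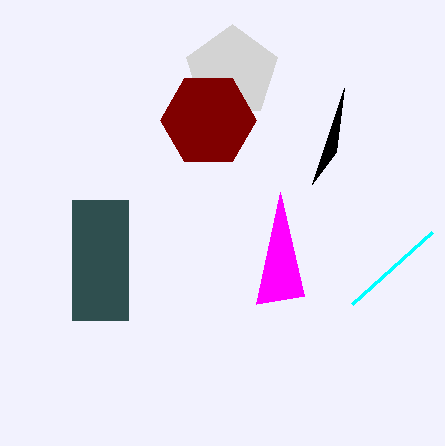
x0_1 = 432; y0_1 = 232; x0_2 = 72; x1_2 = 128; y1_2 = 320; x_3 = 232; y_3 = 72; r_3 = 48; x0_4 = 280; y0_4 = 192; x0_5 = 312; y0_5 = 184; x_6 = 208; y_6 = 120; r_6 = 48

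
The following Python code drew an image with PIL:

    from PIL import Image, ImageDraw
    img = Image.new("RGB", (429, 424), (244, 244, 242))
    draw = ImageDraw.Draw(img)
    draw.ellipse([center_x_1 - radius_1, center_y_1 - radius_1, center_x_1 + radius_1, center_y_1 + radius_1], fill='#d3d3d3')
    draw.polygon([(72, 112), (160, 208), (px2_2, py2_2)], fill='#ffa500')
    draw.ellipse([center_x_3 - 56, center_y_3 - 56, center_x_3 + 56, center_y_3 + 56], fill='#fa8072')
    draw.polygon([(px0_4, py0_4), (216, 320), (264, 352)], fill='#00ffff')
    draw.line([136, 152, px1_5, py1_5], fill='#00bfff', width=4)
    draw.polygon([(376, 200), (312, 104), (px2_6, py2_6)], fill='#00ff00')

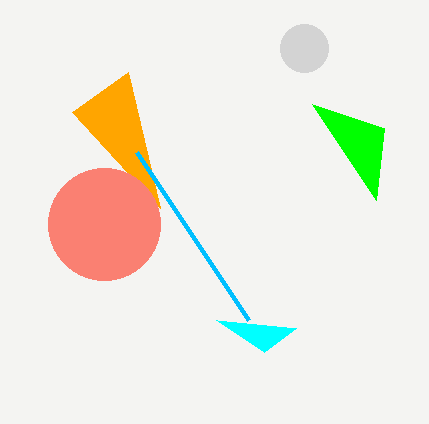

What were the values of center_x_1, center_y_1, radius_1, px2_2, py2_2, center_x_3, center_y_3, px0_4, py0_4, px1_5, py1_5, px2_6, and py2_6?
center_x_1 = 304, center_y_1 = 48, radius_1 = 24, px2_2 = 128, py2_2 = 72, center_x_3 = 104, center_y_3 = 224, px0_4 = 296, py0_4 = 328, px1_5 = 248, py1_5 = 320, px2_6 = 384, py2_6 = 128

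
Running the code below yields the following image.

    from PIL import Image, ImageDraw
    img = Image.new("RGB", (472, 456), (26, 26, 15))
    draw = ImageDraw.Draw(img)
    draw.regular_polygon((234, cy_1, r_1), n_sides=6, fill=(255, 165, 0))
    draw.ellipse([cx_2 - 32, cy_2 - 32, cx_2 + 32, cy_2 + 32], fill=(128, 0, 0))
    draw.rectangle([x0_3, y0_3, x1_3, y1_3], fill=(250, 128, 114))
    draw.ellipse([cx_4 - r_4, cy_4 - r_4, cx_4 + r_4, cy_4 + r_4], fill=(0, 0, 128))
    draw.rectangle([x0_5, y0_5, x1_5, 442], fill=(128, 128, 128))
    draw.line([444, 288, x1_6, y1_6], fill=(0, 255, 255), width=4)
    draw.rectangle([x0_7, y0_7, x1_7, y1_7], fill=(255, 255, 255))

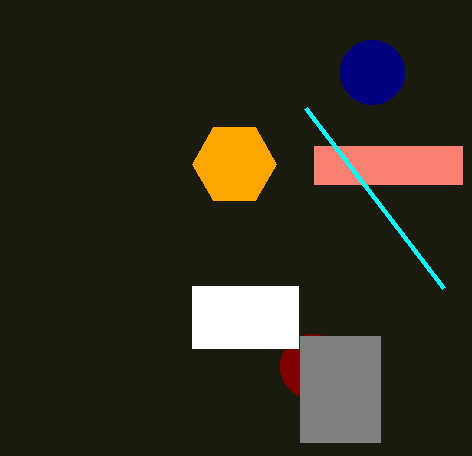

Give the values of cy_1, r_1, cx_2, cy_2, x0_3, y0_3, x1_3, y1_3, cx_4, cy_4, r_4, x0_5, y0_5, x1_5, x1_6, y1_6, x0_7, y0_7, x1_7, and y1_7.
cy_1 = 164, r_1 = 42, cx_2 = 312, cy_2 = 366, x0_3 = 314, y0_3 = 146, x1_3 = 462, y1_3 = 184, cx_4 = 372, cy_4 = 72, r_4 = 32, x0_5 = 300, y0_5 = 336, x1_5 = 380, x1_6 = 306, y1_6 = 108, x0_7 = 192, y0_7 = 286, x1_7 = 298, y1_7 = 348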